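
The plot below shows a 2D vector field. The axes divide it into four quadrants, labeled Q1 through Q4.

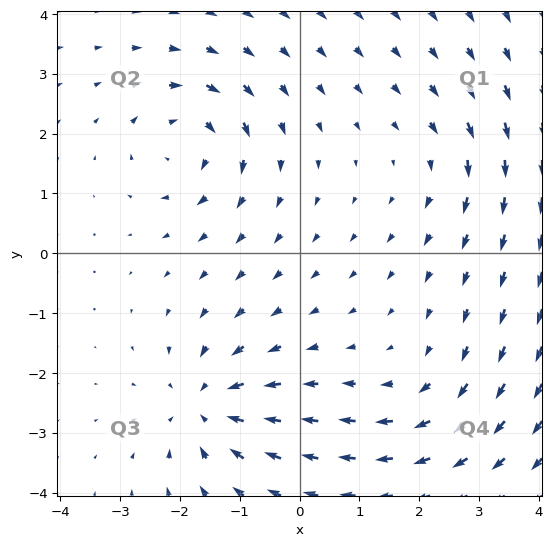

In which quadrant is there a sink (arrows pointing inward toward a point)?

The sink sits at approximately (-1.5, -2.6), which lies in quadrant Q3. The divergence there is about -5, negative as expected for a sink.

Q3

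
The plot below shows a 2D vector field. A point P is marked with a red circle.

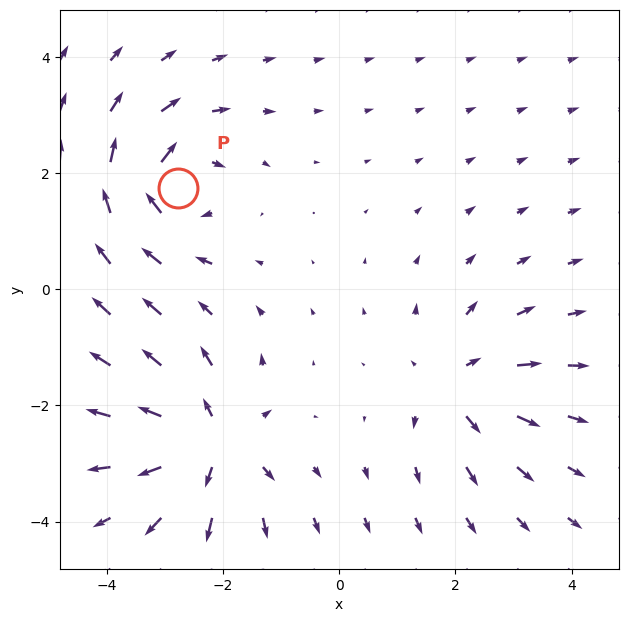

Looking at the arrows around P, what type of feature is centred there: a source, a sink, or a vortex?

vortex

At P (-2.8, 1.7) the arrows circulate clockwise. Divergence ≈0, curl about -6 — near-zero divergence with nonzero curl is a vortex.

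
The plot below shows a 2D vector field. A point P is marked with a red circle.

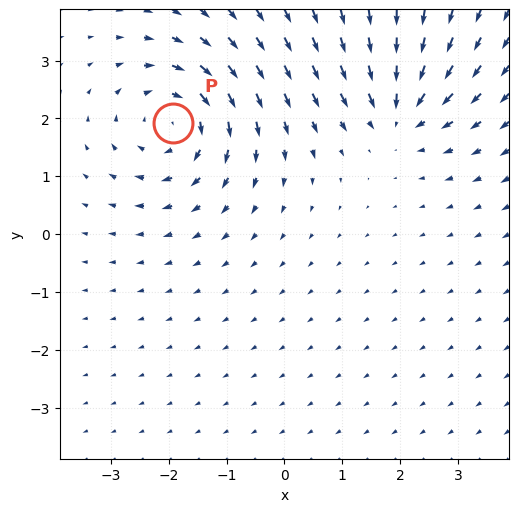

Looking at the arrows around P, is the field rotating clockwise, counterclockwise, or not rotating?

clockwise

Near P at (-1.9, 1.9) the arrows circulate clockwise. The curl (z-component) there is about -5; negative curl means clockwise rotation.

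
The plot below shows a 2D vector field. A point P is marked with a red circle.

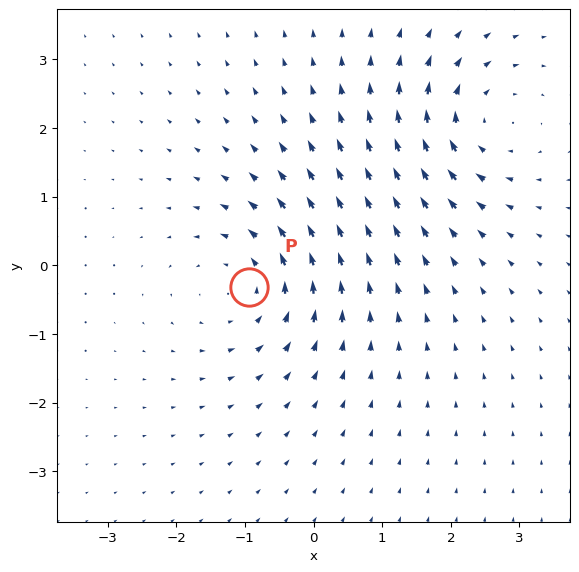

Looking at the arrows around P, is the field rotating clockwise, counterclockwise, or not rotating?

Near P at (-0.9, -0.3) the arrows circulate counterclockwise. The curl (z-component) there is about +3; positive curl means counterclockwise rotation.

counterclockwise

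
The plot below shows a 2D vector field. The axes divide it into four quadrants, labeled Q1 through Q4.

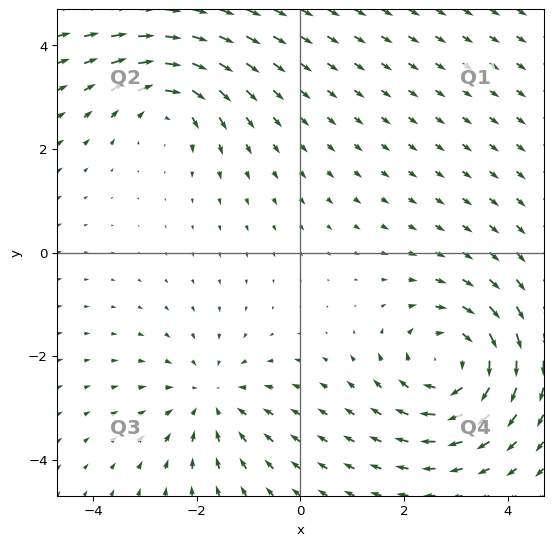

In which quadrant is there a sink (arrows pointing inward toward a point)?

The sink sits at approximately (-1.7, -2.8), which lies in quadrant Q3. The divergence there is about -3, negative as expected for a sink.

Q3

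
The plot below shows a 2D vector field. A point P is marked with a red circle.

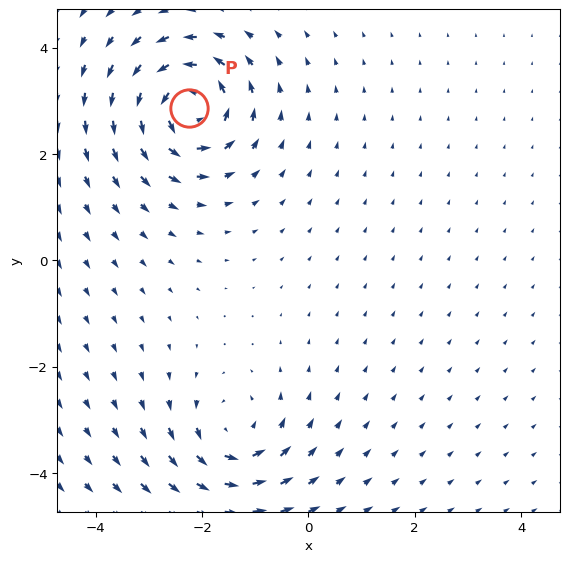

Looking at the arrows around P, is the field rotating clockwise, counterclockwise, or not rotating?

Near P at (-2.3, 2.9) the arrows circulate counterclockwise. The curl (z-component) there is about +7; positive curl means counterclockwise rotation.

counterclockwise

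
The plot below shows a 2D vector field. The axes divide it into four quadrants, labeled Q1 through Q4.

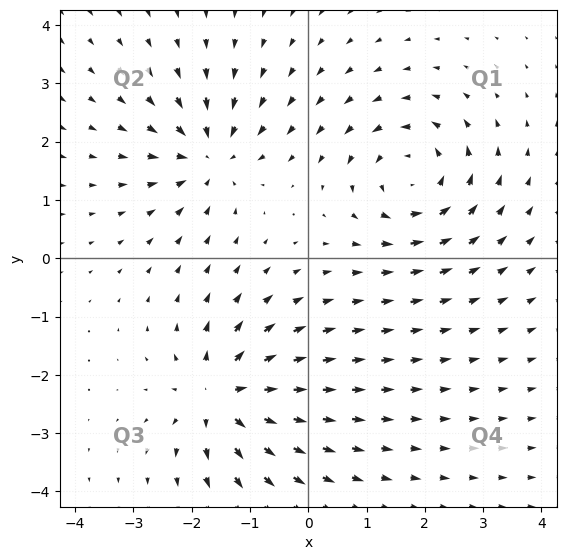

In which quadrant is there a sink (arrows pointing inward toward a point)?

The sink sits at approximately (-1.7, 1.8), which lies in quadrant Q2. The divergence there is about -5, negative as expected for a sink.

Q2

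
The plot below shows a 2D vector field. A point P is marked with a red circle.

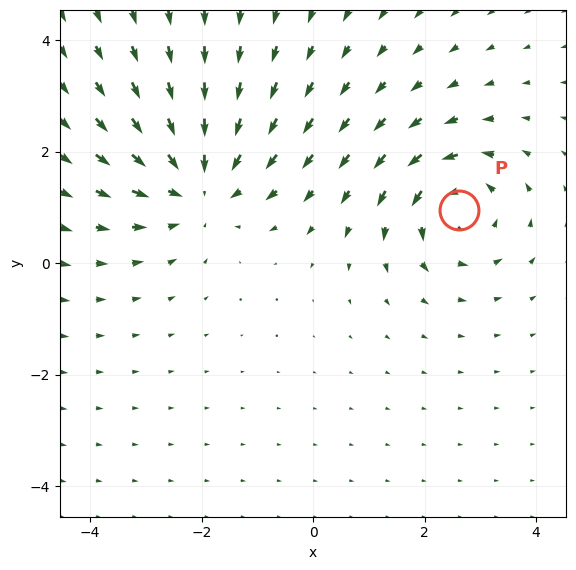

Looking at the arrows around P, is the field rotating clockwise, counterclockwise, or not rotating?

counterclockwise

Near P at (2.6, 1.0) the arrows circulate counterclockwise. The curl (z-component) there is about +4; positive curl means counterclockwise rotation.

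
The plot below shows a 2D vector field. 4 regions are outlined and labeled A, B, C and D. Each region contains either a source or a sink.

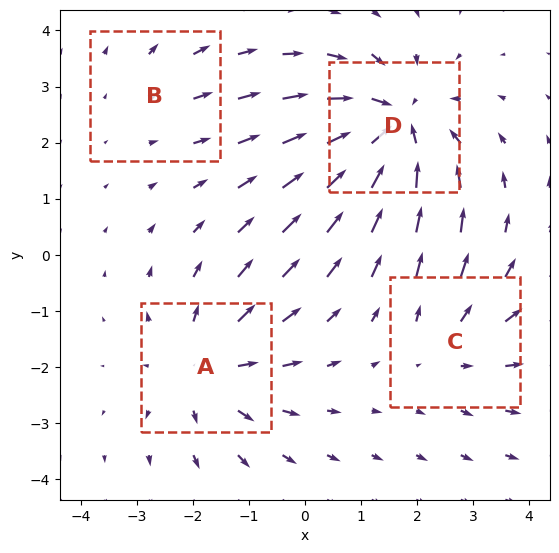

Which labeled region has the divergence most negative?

D

Divergence at each region's feature centre — A: about +4, B: about +2, C: about +3, D: about -6. Region D is most negative.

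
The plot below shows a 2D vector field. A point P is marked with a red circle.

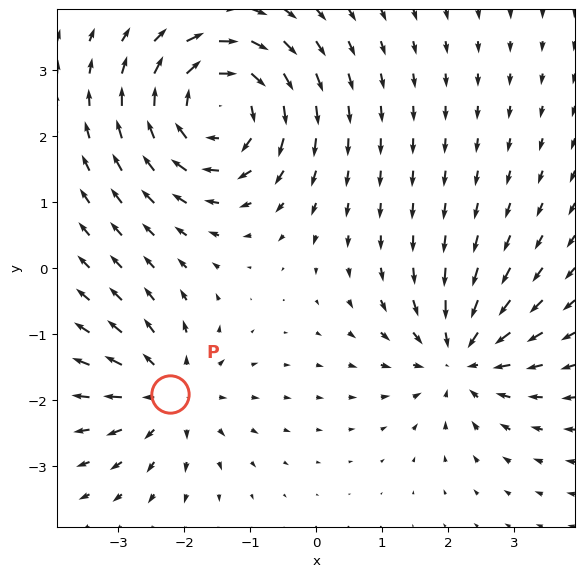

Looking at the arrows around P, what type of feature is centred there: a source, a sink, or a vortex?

At P (-2.2, -1.9) the arrows spread outward. Divergence about +4, curl ≈0 — positive divergence with near-zero curl is a source.

source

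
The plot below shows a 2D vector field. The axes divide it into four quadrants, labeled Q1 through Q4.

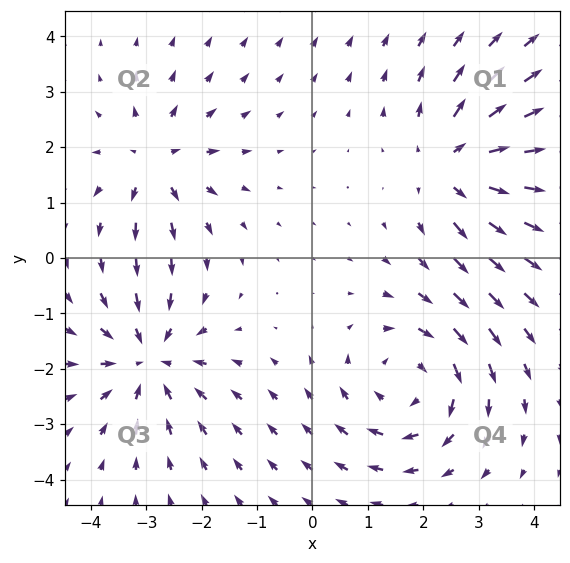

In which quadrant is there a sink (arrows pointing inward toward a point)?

Q3

The sink sits at approximately (-3.0, -1.8), which lies in quadrant Q3. The divergence there is about -4, negative as expected for a sink.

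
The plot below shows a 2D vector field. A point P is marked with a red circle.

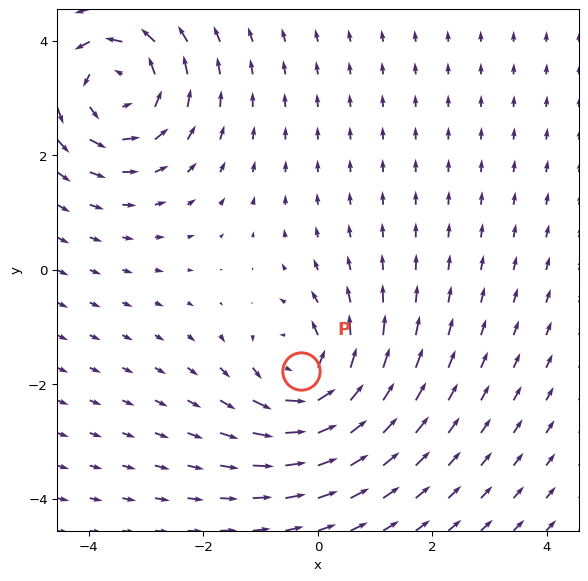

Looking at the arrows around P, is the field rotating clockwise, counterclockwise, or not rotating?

Near P at (-0.3, -1.8) the arrows circulate counterclockwise. The curl (z-component) there is about +4; positive curl means counterclockwise rotation.

counterclockwise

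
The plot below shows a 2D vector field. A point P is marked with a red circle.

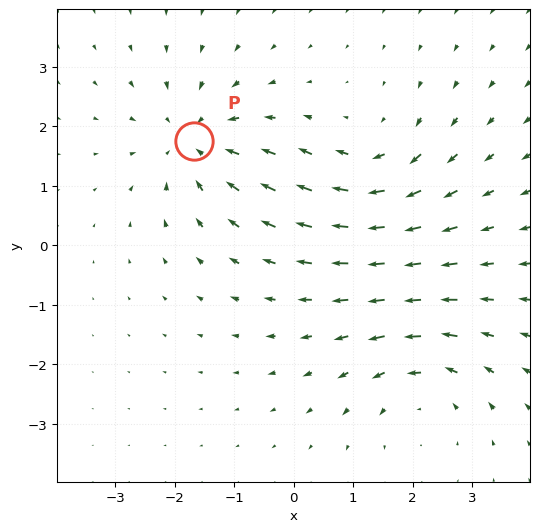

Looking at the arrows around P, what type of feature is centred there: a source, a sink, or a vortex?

sink

At P (-1.7, 1.8) the arrows converge inward. Divergence about -5, curl ≈0 — negative divergence with near-zero curl is a sink.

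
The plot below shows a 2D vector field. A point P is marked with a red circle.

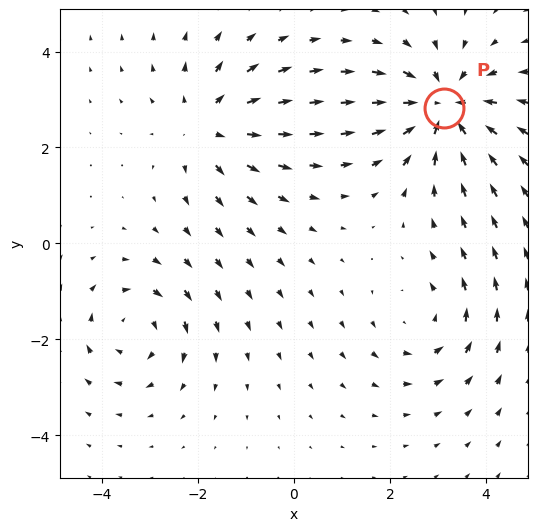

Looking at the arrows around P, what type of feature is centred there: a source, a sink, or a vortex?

sink

At P (3.1, 2.8) the arrows converge inward. Divergence about -5, curl ≈0 — negative divergence with near-zero curl is a sink.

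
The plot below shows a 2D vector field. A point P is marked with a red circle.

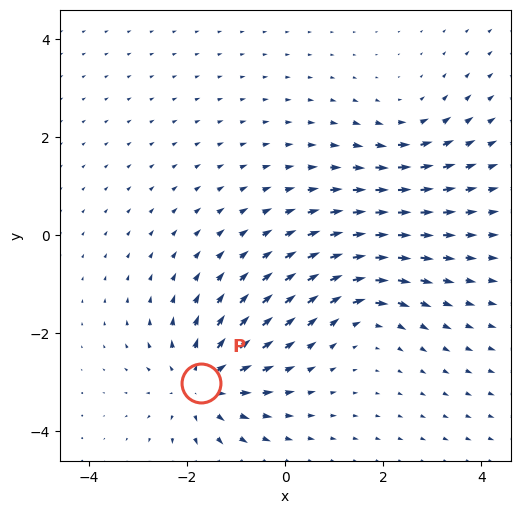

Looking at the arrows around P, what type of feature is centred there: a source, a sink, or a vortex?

source

At P (-1.7, -3.0) the arrows spread outward. Divergence about +4, curl ≈0 — positive divergence with near-zero curl is a source.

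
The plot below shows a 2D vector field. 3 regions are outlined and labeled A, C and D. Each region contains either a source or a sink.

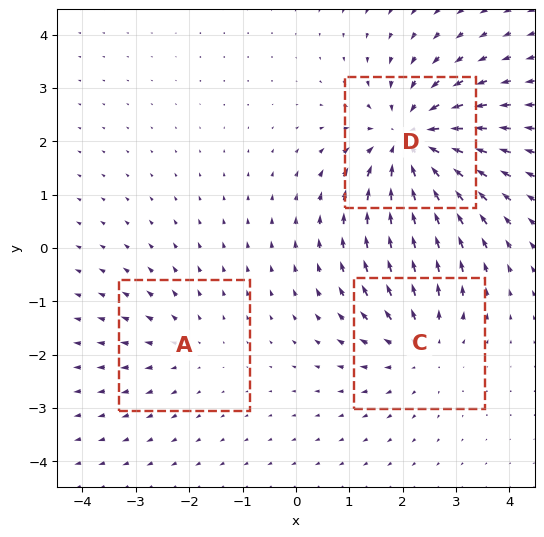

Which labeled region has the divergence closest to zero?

A

Divergence at each region's feature centre — A: about +2, C: about +3, D: about -5. Region A is closest to zero.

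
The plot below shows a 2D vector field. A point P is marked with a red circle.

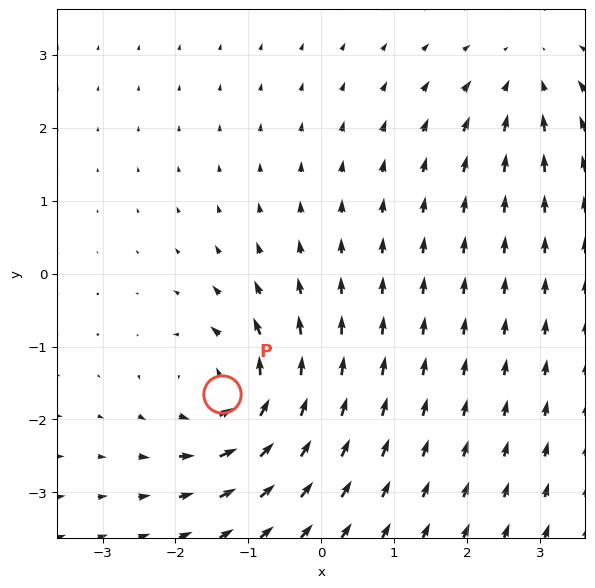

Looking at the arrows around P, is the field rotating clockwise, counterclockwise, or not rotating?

counterclockwise

Near P at (-1.4, -1.6) the arrows circulate counterclockwise. The curl (z-component) there is about +6; positive curl means counterclockwise rotation.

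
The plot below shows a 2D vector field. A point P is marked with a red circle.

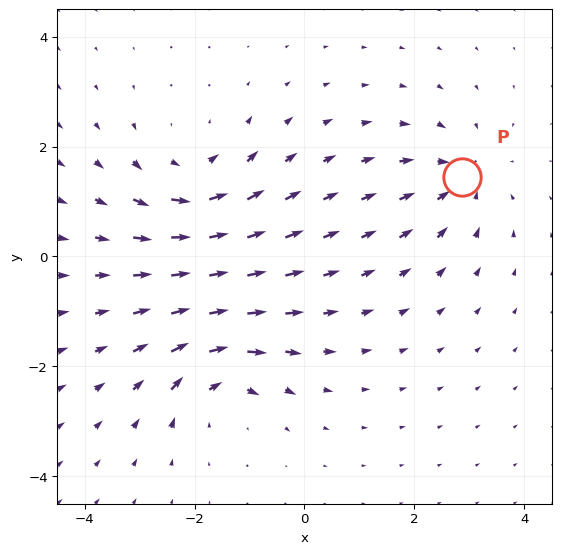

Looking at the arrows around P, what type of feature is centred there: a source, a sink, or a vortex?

At P (2.9, 1.4) the arrows converge inward. Divergence about -4, curl ≈0 — negative divergence with near-zero curl is a sink.

sink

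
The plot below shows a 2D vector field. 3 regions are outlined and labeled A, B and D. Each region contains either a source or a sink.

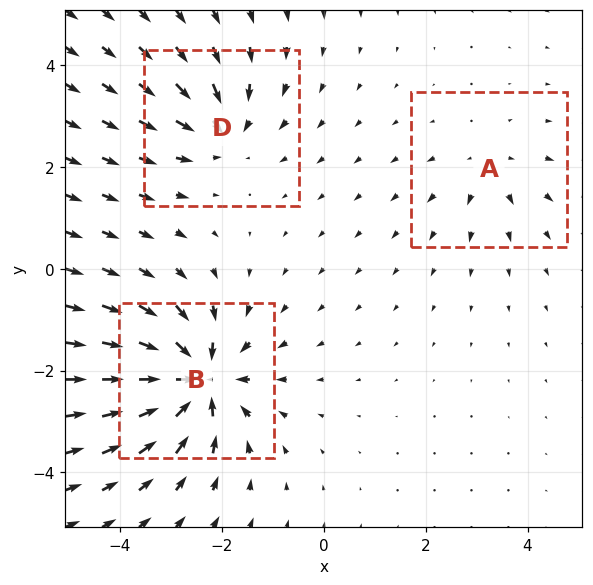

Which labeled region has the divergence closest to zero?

A

Divergence at each region's feature centre — A: about +2, B: about -6, D: about -4. Region A is closest to zero.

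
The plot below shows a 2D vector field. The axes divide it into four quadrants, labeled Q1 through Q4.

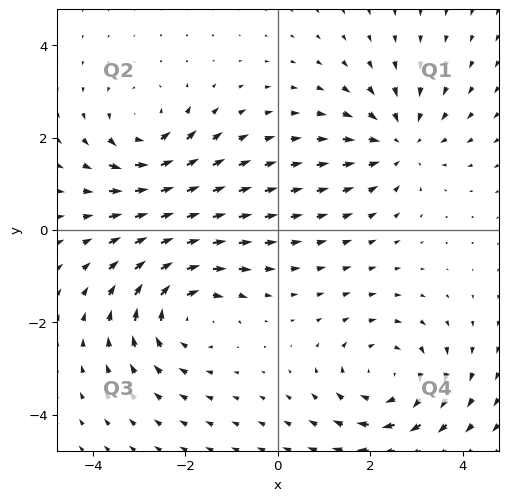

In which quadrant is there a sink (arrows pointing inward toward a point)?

The sink sits at approximately (2.6, 1.9), which lies in quadrant Q1. The divergence there is about -3, negative as expected for a sink.

Q1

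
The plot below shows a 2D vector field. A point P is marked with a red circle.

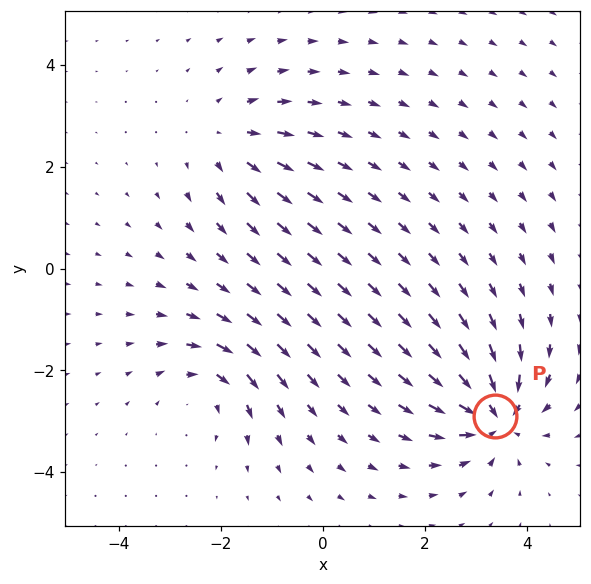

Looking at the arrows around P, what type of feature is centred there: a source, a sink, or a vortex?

At P (3.4, -2.9) the arrows converge inward. Divergence about -6, curl ≈0 — negative divergence with near-zero curl is a sink.

sink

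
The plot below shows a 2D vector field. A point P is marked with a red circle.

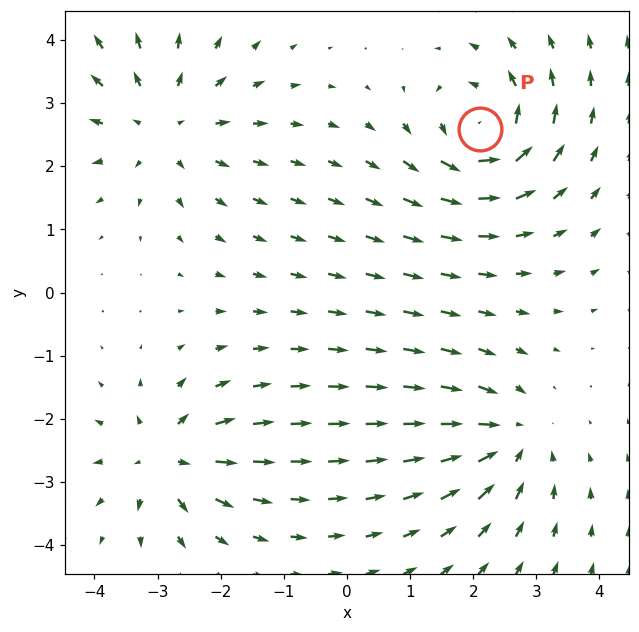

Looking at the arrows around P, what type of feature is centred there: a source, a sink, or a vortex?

vortex

At P (2.1, 2.6) the arrows circulate counterclockwise. Divergence ≈0, curl about +6 — near-zero divergence with nonzero curl is a vortex.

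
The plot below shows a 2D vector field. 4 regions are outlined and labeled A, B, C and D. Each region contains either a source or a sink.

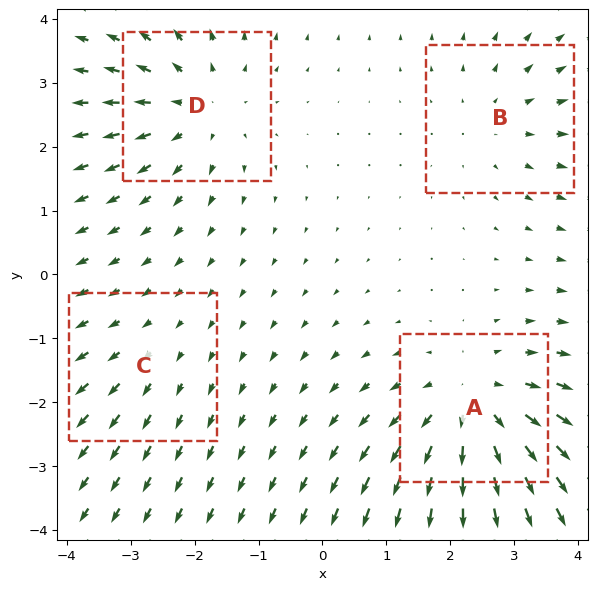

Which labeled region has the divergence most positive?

Divergence at each region's feature centre — A: about +6, B: about +3, C: about +2, D: about +4. Region A is most positive.

A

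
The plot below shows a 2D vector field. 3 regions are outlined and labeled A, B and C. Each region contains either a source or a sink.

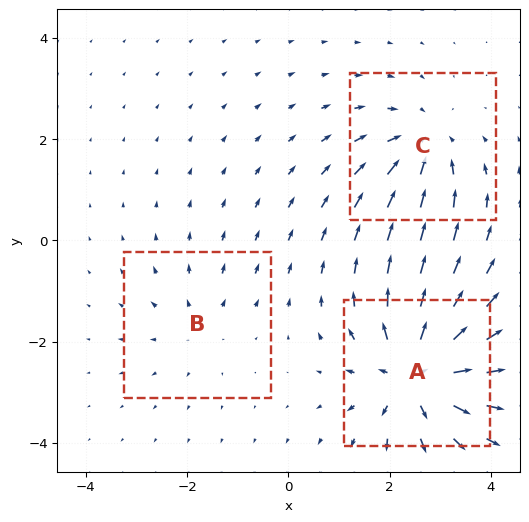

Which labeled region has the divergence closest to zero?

B

Divergence at each region's feature centre — A: about +6, B: about +2, C: about -4. Region B is closest to zero.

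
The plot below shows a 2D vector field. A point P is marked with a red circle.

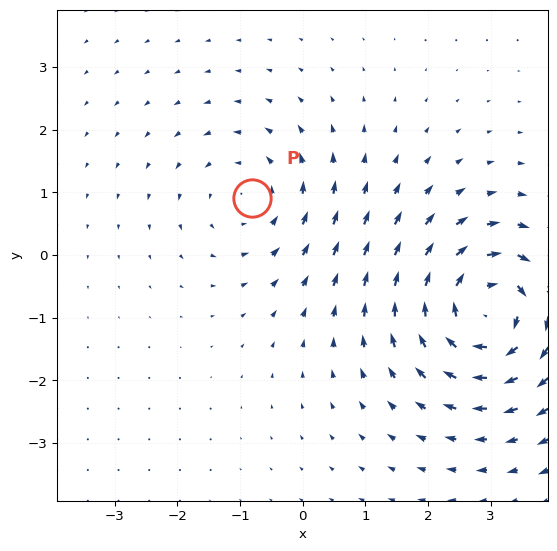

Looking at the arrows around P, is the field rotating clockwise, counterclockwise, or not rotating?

Near P at (-0.8, 0.9) the arrows circulate counterclockwise. The curl (z-component) there is about +2; positive curl means counterclockwise rotation.

counterclockwise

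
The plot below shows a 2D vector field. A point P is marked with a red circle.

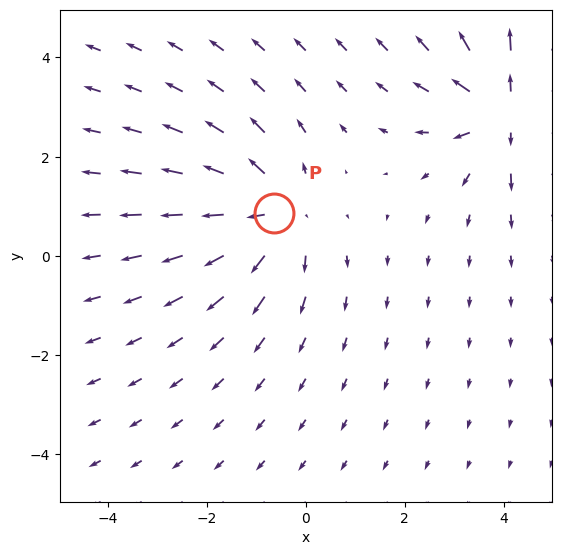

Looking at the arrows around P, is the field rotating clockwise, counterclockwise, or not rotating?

Near P at (-0.6, 0.9) the arrows show no circulation. The curl there is ≈0.

not rotating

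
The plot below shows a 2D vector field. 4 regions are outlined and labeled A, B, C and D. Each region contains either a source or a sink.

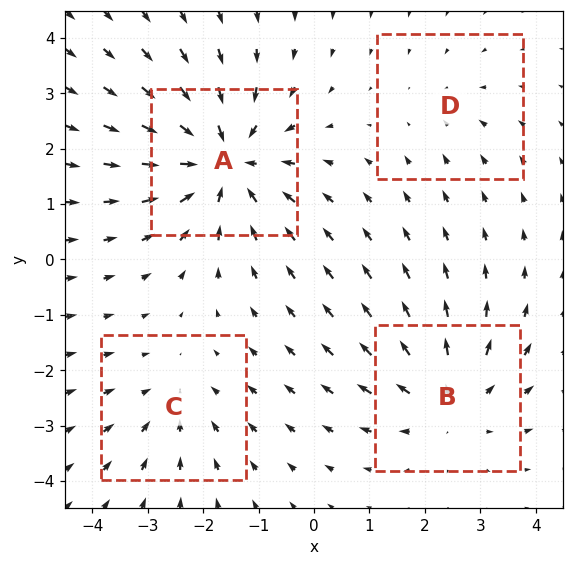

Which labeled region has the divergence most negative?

A

Divergence at each region's feature centre — A: about -6, B: about +4, C: about -3, D: about -2. Region A is most negative.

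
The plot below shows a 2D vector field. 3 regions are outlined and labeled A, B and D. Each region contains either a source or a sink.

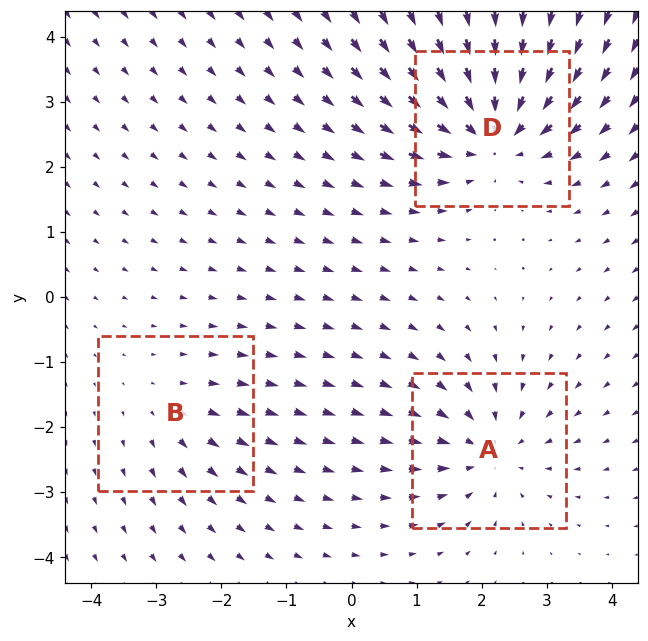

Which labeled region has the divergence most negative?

Divergence at each region's feature centre — A: about -3, B: about +2, D: about -5. Region D is most negative.

D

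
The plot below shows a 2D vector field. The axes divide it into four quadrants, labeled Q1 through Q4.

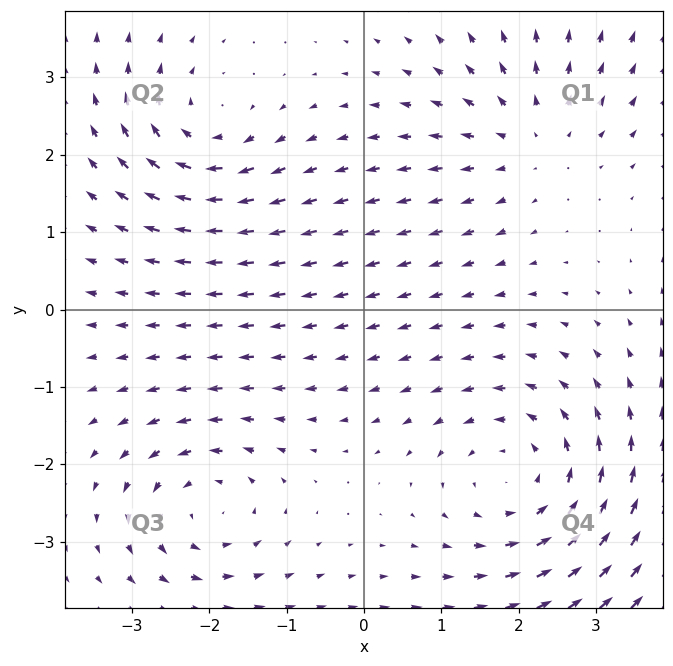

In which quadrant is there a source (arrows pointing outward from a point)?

The source sits at approximately (2.1, 2.2), which lies in quadrant Q1. The divergence there is about +3, positive as expected for a source.

Q1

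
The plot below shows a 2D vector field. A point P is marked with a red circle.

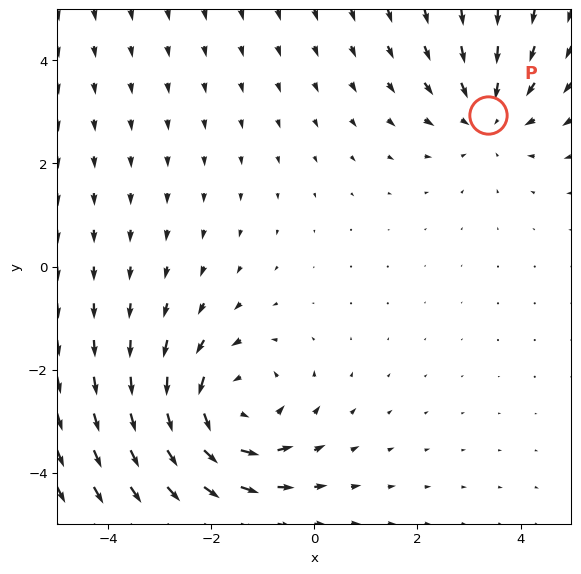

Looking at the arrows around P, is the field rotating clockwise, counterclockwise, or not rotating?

Near P at (3.4, 2.9) the arrows show no circulation. The curl there is ≈0.

not rotating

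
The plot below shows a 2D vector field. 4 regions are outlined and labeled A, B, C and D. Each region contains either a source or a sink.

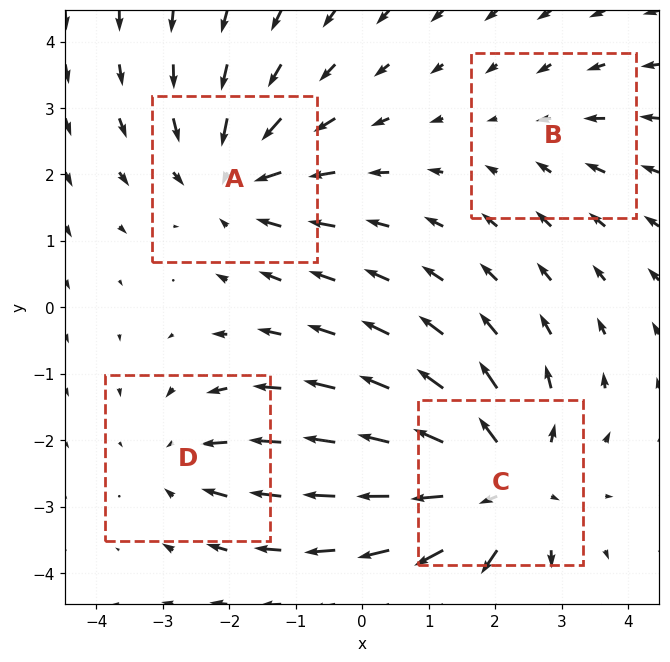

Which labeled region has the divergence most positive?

Divergence at each region's feature centre — A: about -4, B: about -2, C: about +6, D: about -3. Region C is most positive.

C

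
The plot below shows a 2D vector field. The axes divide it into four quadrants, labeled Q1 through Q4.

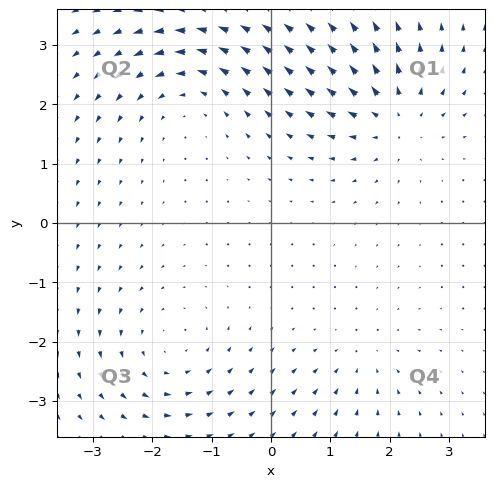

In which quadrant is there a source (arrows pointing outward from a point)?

Q1

The source sits at approximately (2.1, 1.8), which lies in quadrant Q1. The divergence there is about +6, positive as expected for a source.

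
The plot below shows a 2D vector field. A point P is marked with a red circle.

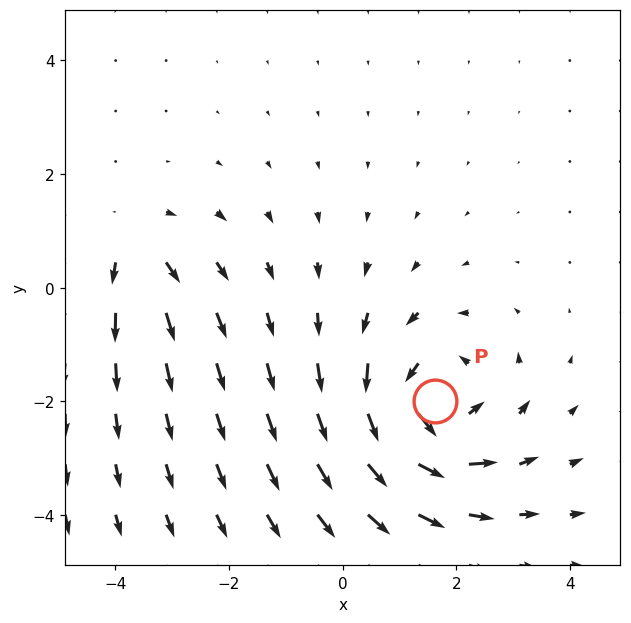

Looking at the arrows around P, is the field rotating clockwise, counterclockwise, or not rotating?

Near P at (1.6, -2.0) the arrows circulate counterclockwise. The curl (z-component) there is about +4; positive curl means counterclockwise rotation.

counterclockwise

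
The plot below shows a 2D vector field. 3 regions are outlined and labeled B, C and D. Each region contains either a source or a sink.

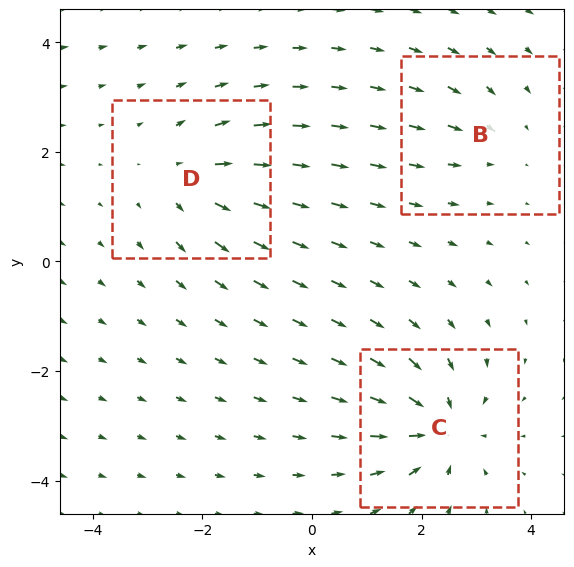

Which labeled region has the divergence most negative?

C

Divergence at each region's feature centre — B: about -2, C: about -5, D: about +4. Region C is most negative.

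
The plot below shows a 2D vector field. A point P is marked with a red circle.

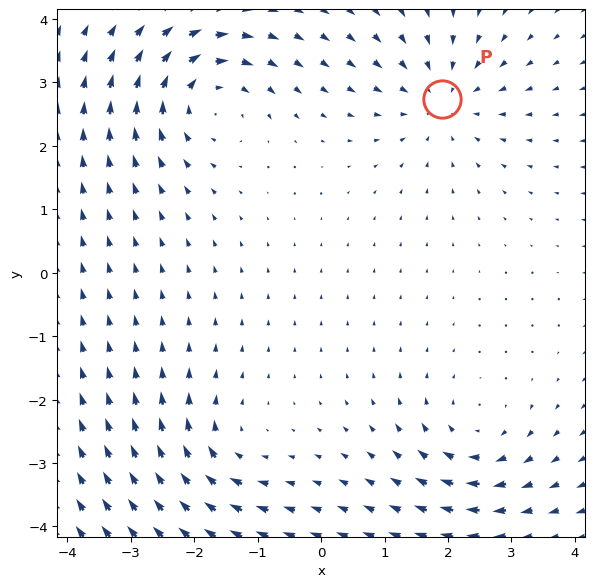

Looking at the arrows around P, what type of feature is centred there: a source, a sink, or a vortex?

At P (1.9, 2.7) the arrows converge inward. Divergence about -4, curl ≈0 — negative divergence with near-zero curl is a sink.

sink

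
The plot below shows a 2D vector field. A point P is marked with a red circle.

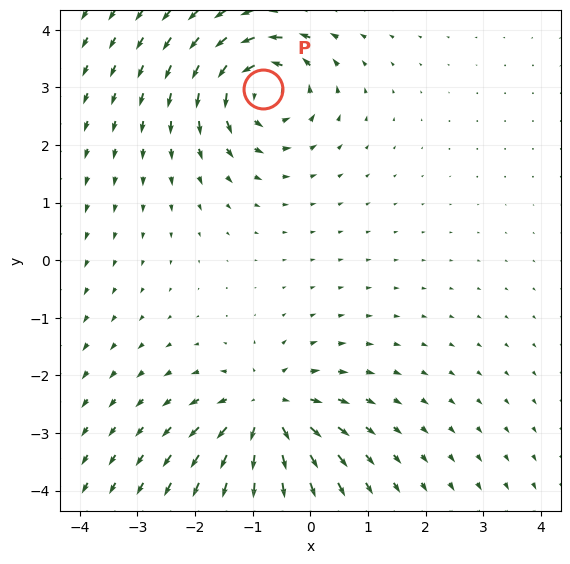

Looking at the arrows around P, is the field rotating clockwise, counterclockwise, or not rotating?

Near P at (-0.8, 3.0) the arrows circulate counterclockwise. The curl (z-component) there is about +4; positive curl means counterclockwise rotation.

counterclockwise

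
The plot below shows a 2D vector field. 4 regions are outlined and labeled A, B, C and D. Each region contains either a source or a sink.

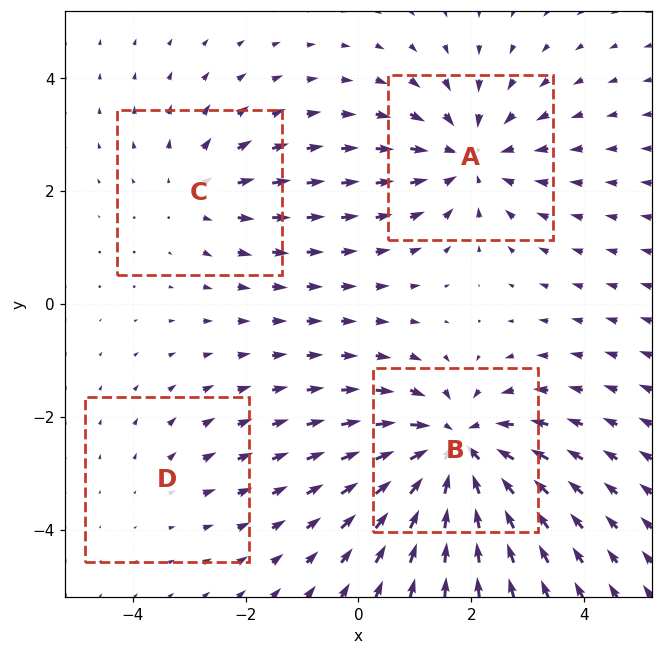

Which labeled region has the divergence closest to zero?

D

Divergence at each region's feature centre — A: about -5, B: about -7, C: about +3, D: about +2. Region D is closest to zero.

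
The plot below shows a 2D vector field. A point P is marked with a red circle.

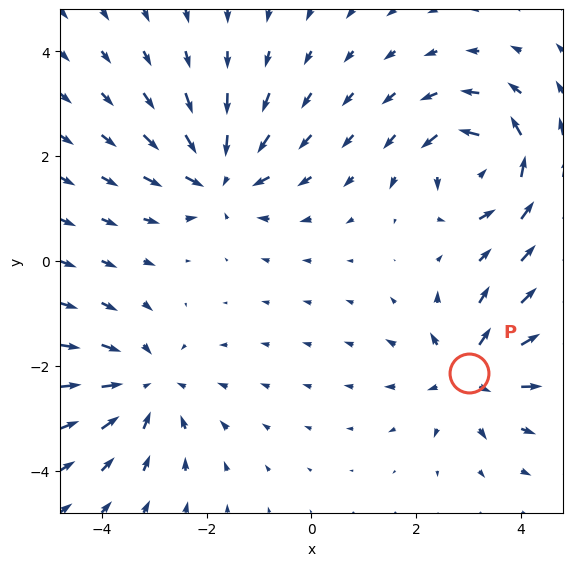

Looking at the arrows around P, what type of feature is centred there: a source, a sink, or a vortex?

source

At P (3.0, -2.1) the arrows spread outward. Divergence about +5, curl ≈0 — positive divergence with near-zero curl is a source.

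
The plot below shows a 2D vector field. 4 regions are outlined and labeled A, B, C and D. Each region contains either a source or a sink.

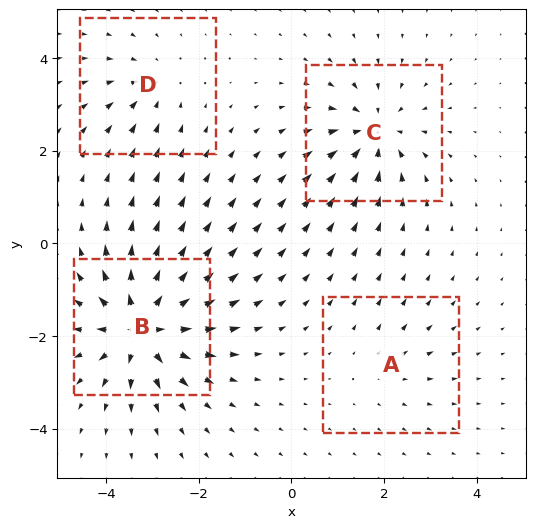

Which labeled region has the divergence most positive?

B

Divergence at each region's feature centre — A: about +2, B: about +9, C: about -6, D: about -4. Region B is most positive.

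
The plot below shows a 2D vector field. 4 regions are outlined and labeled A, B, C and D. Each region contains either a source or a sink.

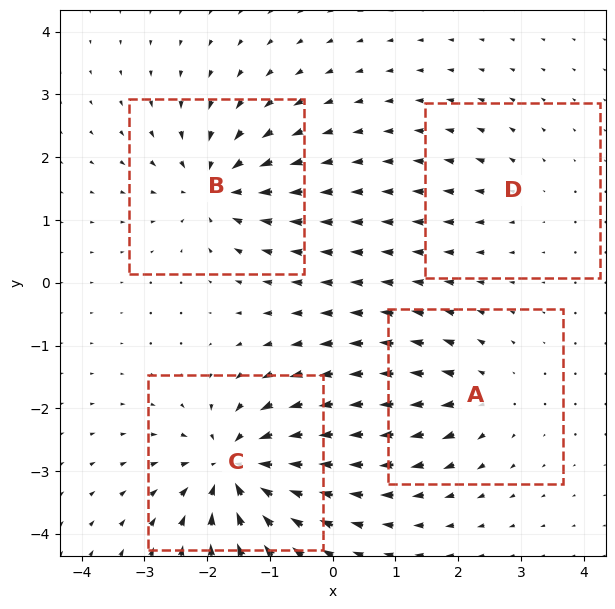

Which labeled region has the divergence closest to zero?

Divergence at each region's feature centre — A: about +4, B: about -6, C: about -8, D: about +2. Region D is closest to zero.

D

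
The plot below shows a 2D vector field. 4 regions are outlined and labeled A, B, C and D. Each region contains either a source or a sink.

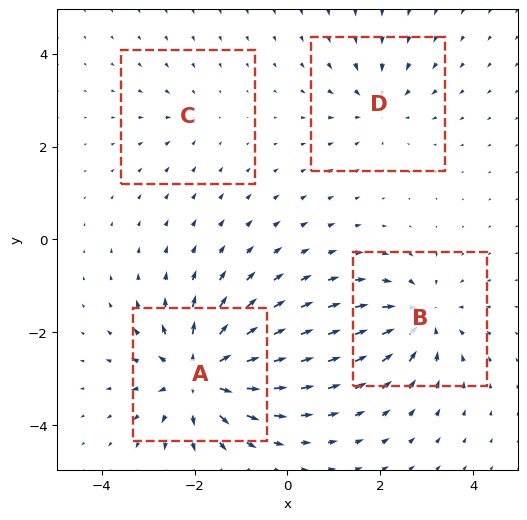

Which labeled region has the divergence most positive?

Divergence at each region's feature centre — A: about +8, B: about -6, C: about -2, D: about -4. Region A is most positive.

A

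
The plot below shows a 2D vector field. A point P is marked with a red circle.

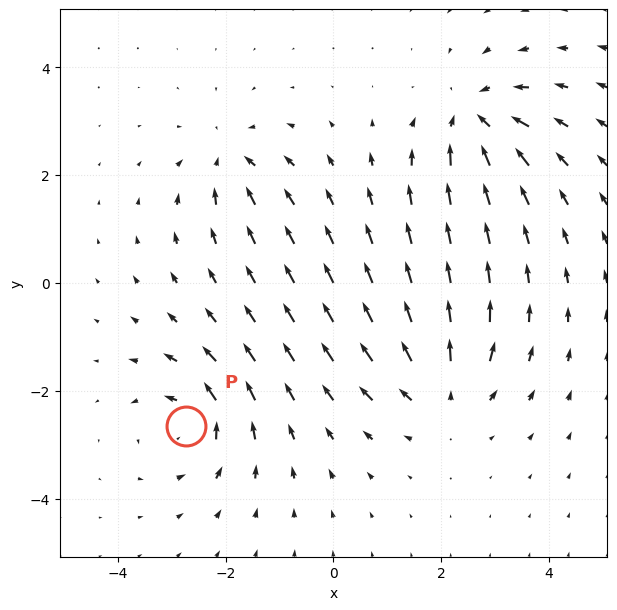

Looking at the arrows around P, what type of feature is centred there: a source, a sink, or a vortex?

vortex

At P (-2.7, -2.6) the arrows circulate counterclockwise. Divergence ≈0, curl about +5 — near-zero divergence with nonzero curl is a vortex.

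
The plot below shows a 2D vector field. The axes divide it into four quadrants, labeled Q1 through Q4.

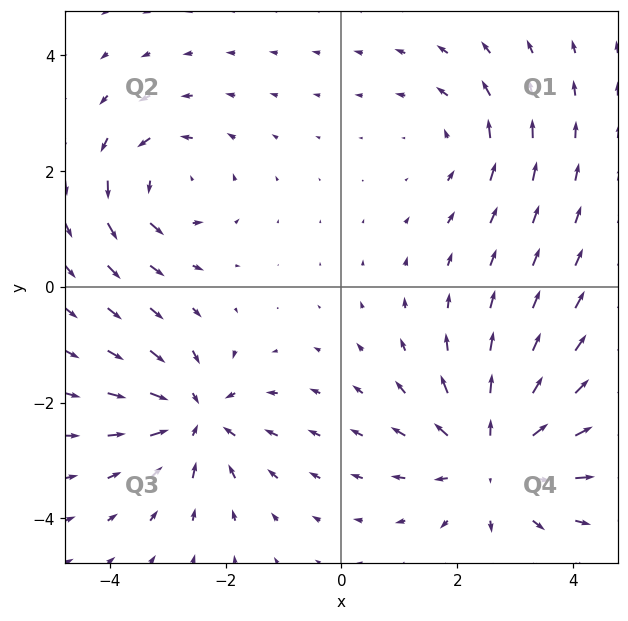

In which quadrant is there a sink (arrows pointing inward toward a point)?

The sink sits at approximately (-2.5, -2.3), which lies in quadrant Q3. The divergence there is about -5, negative as expected for a sink.

Q3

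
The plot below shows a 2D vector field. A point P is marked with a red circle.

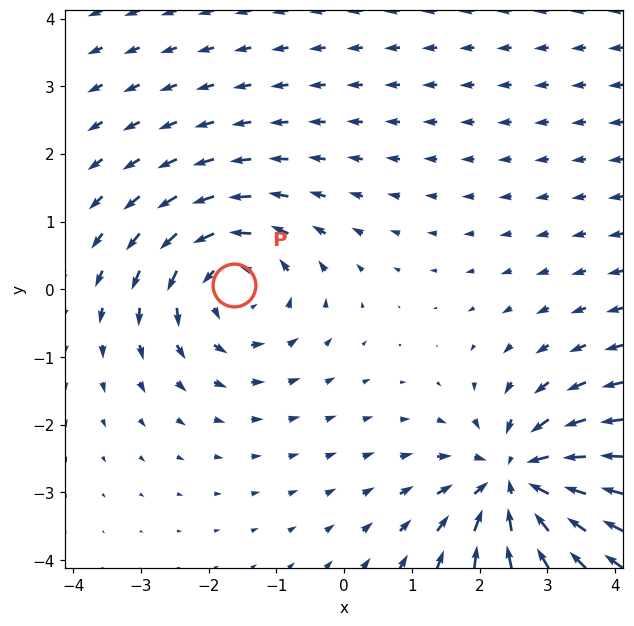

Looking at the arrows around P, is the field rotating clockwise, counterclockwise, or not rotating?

counterclockwise

Near P at (-1.6, 0.1) the arrows circulate counterclockwise. The curl (z-component) there is about +3; positive curl means counterclockwise rotation.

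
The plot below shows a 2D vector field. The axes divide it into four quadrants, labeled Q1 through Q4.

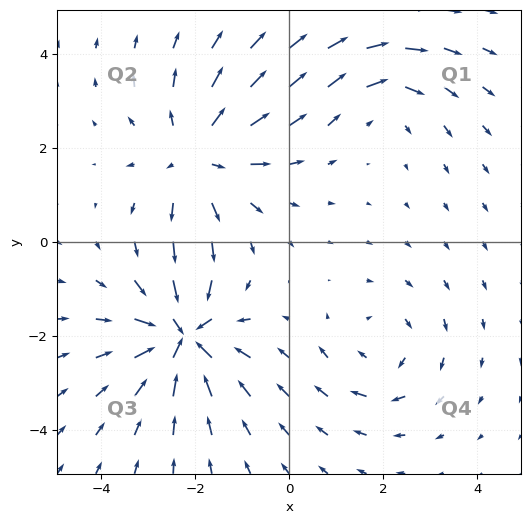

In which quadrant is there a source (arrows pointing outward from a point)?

The source sits at approximately (-2.0, 1.8), which lies in quadrant Q2. The divergence there is about +4, positive as expected for a source.

Q2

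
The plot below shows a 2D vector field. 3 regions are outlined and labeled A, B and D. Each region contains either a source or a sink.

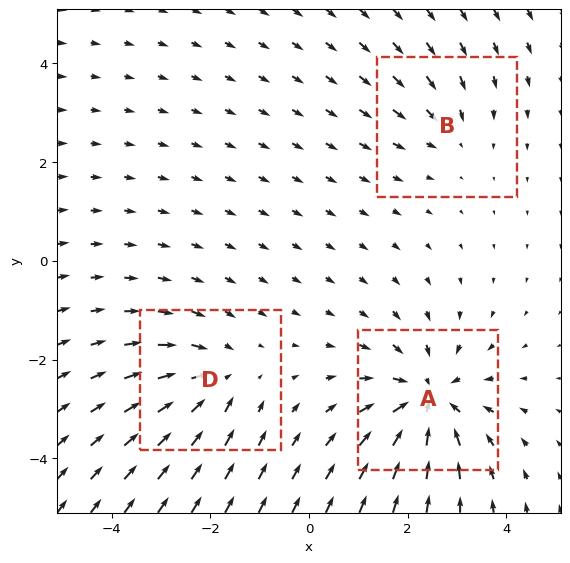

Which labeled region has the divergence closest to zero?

Divergence at each region's feature centre — A: about -5, B: about -2, D: about -3. Region B is closest to zero.

B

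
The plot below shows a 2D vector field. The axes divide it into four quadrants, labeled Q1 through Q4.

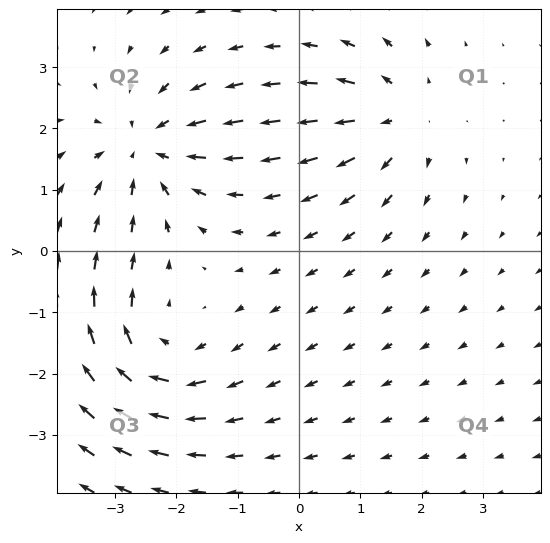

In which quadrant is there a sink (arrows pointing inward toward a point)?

Q2

The sink sits at approximately (-2.5, 1.7), which lies in quadrant Q2. The divergence there is about -5, negative as expected for a sink.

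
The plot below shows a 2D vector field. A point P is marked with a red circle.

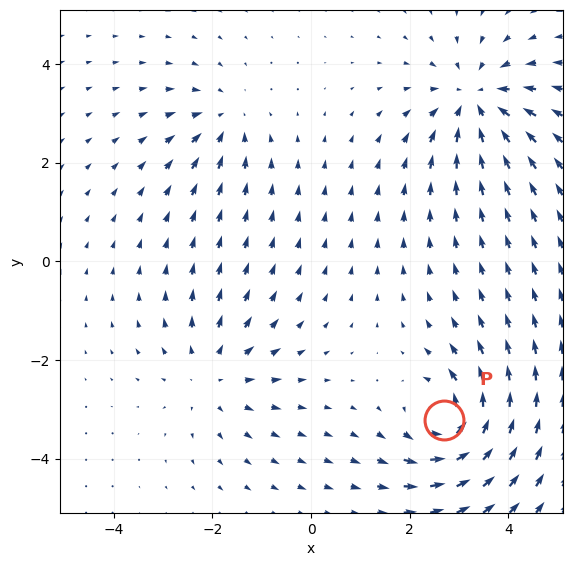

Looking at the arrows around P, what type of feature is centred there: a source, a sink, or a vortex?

vortex

At P (2.7, -3.2) the arrows circulate counterclockwise. Divergence ≈0, curl about +6 — near-zero divergence with nonzero curl is a vortex.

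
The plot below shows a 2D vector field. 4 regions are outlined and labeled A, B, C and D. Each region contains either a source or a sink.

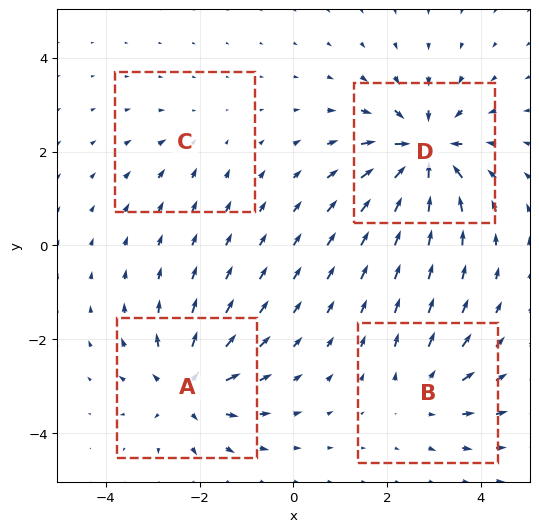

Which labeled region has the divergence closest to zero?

Divergence at each region's feature centre — A: about +6, B: about +4, C: about -2, D: about -8. Region C is closest to zero.

C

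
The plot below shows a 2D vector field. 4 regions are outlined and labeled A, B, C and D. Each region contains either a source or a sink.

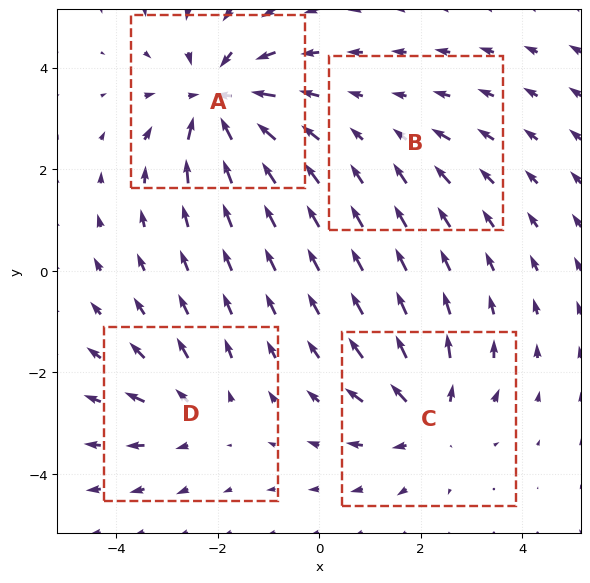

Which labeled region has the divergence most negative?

Divergence at each region's feature centre — A: about -7, B: about -2, C: about +5, D: about +3. Region A is most negative.

A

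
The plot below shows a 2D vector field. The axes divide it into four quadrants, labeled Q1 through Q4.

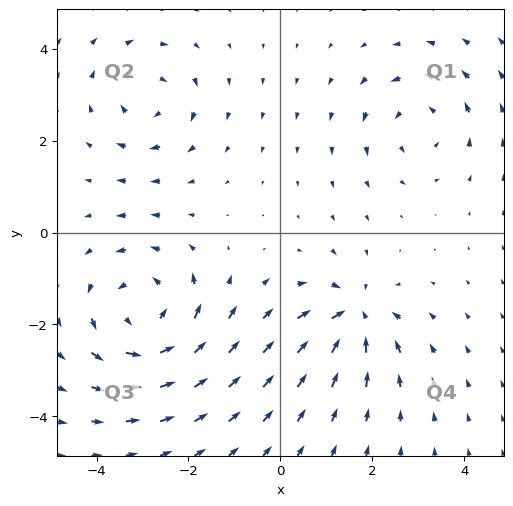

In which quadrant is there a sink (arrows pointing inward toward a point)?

Q4

The sink sits at approximately (1.6, -1.8), which lies in quadrant Q4. The divergence there is about -5, negative as expected for a sink.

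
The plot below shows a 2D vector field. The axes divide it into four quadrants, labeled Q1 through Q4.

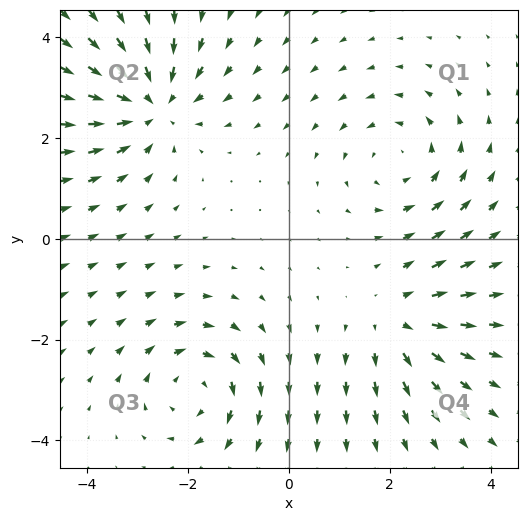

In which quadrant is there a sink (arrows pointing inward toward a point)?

Q2

The sink sits at approximately (-2.7, 2.7), which lies in quadrant Q2. The divergence there is about -5, negative as expected for a sink.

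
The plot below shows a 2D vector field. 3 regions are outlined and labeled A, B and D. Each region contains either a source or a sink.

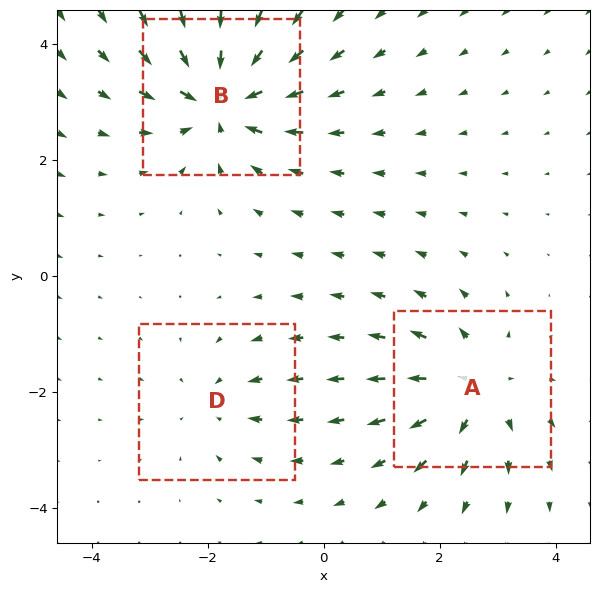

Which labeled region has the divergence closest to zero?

Divergence at each region's feature centre — A: about +4, B: about -5, D: about -2. Region D is closest to zero.

D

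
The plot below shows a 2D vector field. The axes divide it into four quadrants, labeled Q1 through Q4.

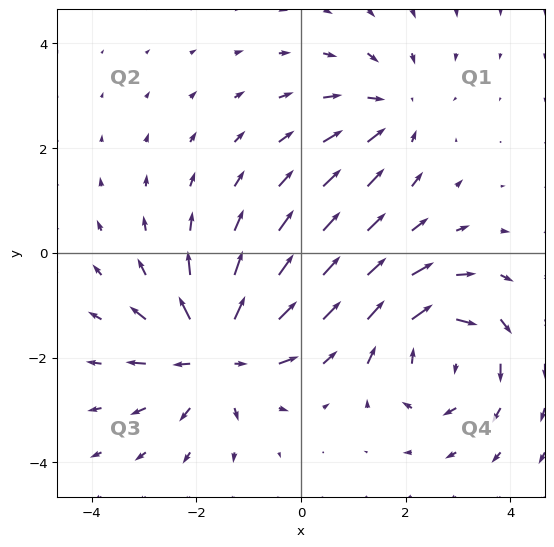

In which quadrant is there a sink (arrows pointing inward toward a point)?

Q1

The sink sits at approximately (1.8, 2.7), which lies in quadrant Q1. The divergence there is about -3, negative as expected for a sink.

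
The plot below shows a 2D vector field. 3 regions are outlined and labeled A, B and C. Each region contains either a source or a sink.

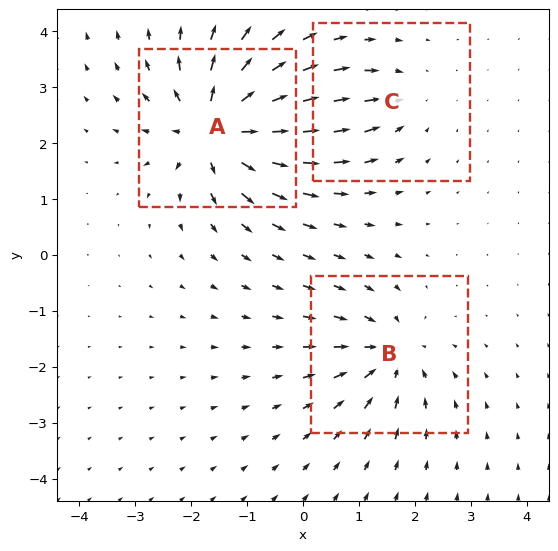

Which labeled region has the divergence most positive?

A

Divergence at each region's feature centre — A: about +6, B: about -4, C: about -3. Region A is most positive.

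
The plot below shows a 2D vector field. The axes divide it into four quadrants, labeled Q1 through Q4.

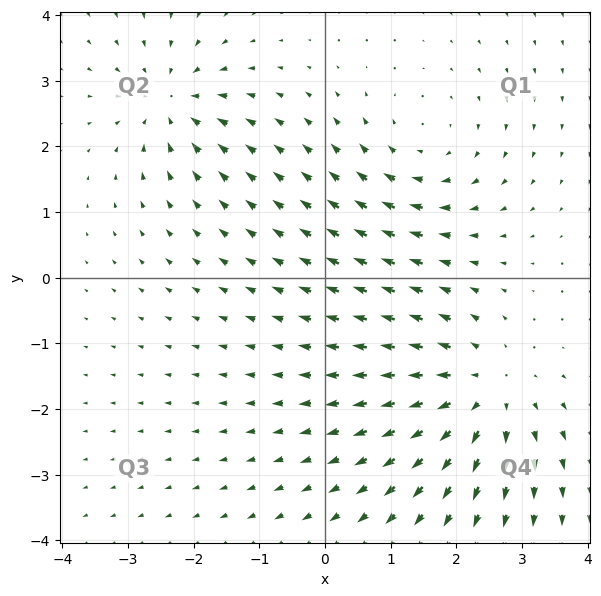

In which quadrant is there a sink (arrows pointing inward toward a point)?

Q2

The sink sits at approximately (-2.3, 2.7), which lies in quadrant Q2. The divergence there is about -4, negative as expected for a sink.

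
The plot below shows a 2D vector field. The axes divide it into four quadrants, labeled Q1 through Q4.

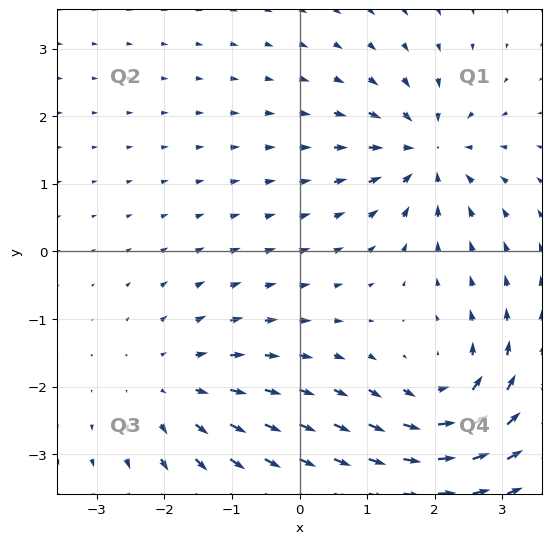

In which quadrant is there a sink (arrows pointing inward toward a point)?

Q1

The sink sits at approximately (1.9, 1.5), which lies in quadrant Q1. The divergence there is about -6, negative as expected for a sink.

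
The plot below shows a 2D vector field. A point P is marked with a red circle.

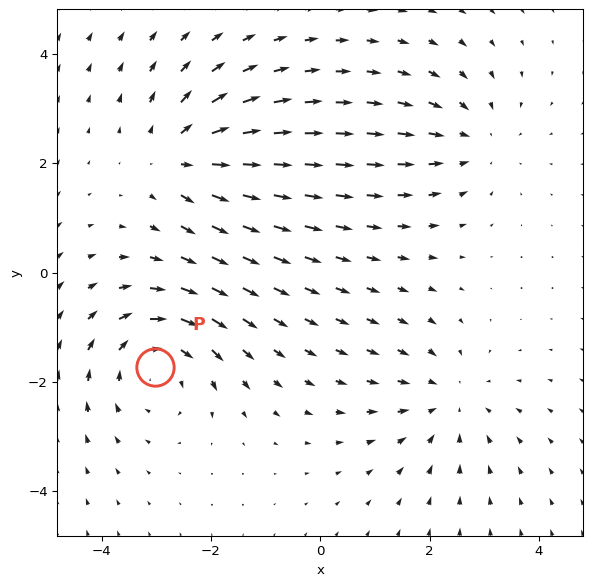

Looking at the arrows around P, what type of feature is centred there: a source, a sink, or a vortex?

vortex

At P (-3.0, -1.7) the arrows circulate clockwise. Divergence ≈0, curl about -4 — near-zero divergence with nonzero curl is a vortex.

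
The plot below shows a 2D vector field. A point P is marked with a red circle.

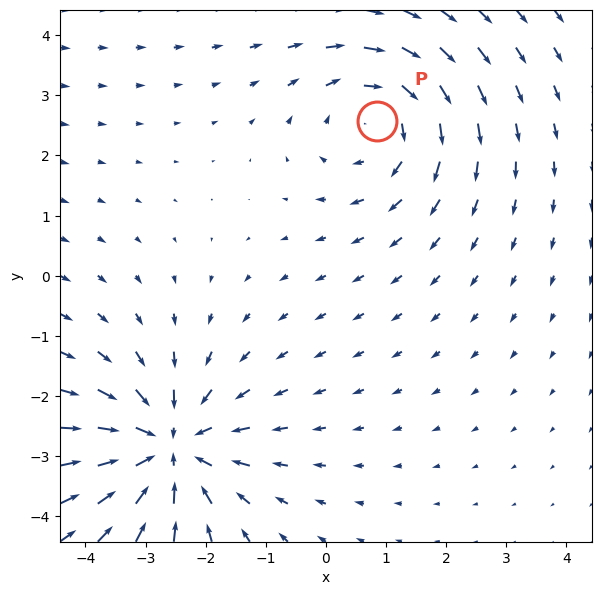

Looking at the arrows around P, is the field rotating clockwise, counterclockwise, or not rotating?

Near P at (0.9, 2.6) the arrows circulate clockwise. The curl (z-component) there is about -2; negative curl means clockwise rotation.

clockwise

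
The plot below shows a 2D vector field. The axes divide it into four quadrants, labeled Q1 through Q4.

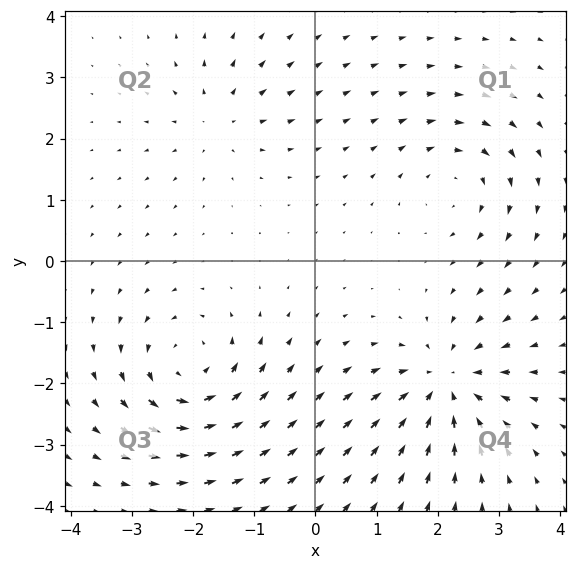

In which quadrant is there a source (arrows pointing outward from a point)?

The source sits at approximately (-1.6, 2.3), which lies in quadrant Q2. The divergence there is about +3, positive as expected for a source.

Q2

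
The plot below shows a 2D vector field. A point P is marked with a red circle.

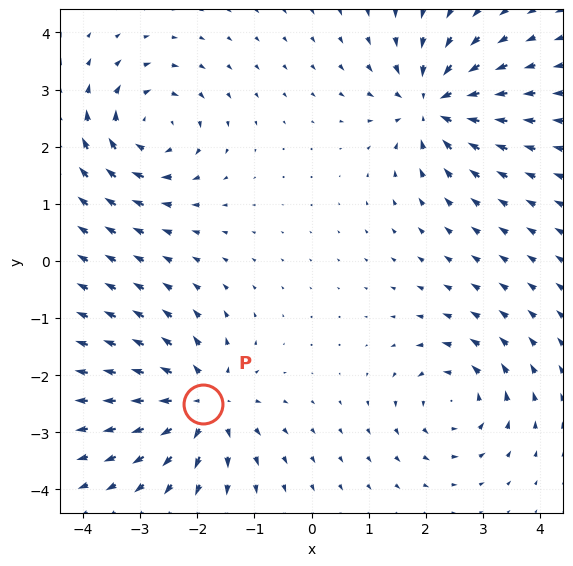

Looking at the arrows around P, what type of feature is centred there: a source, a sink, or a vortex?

source

At P (-1.9, -2.5) the arrows spread outward. Divergence about +6, curl ≈0 — positive divergence with near-zero curl is a source.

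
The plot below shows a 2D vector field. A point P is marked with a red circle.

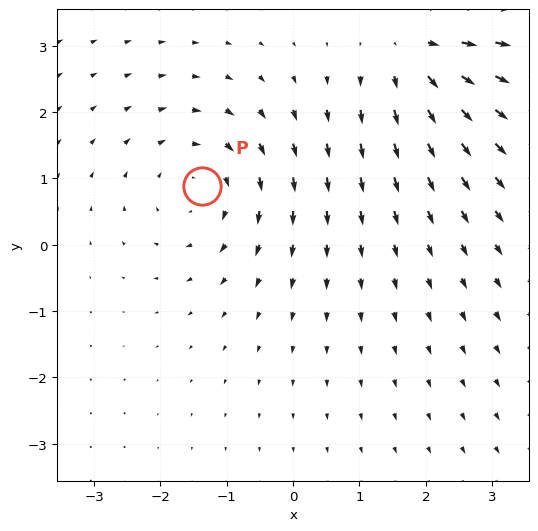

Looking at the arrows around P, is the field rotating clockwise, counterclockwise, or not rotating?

Near P at (-1.4, 0.9) the arrows circulate clockwise. The curl (z-component) there is about -4; negative curl means clockwise rotation.

clockwise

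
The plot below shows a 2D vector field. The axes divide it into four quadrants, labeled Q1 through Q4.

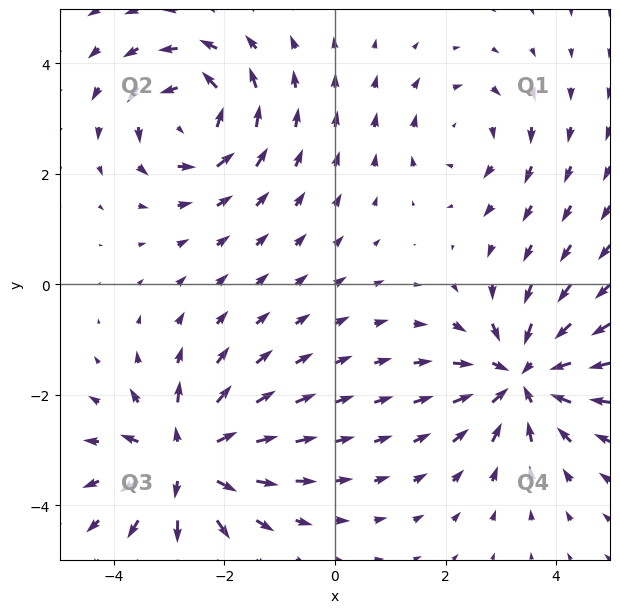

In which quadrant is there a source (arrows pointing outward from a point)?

Q3

The source sits at approximately (-2.7, -3.2), which lies in quadrant Q3. The divergence there is about +6, positive as expected for a source.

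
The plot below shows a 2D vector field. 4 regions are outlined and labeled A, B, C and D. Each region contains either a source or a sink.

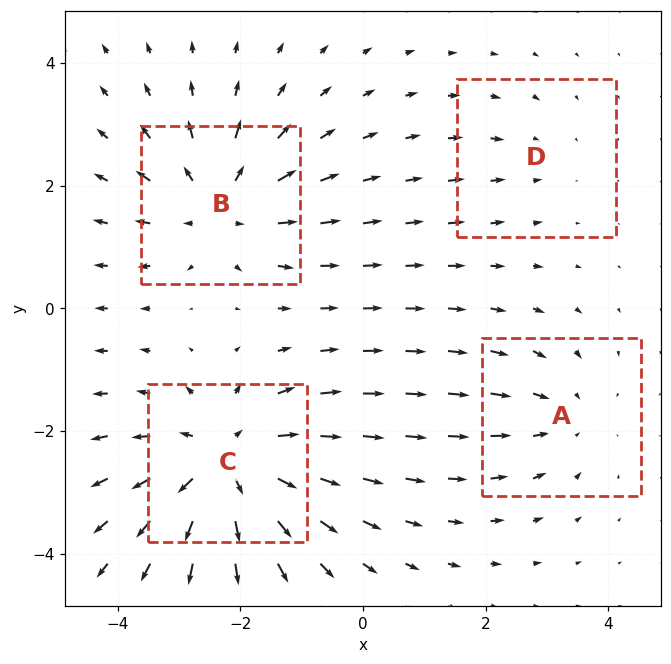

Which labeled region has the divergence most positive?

C

Divergence at each region's feature centre — A: about -3, B: about +5, C: about +6, D: about -2. Region C is most positive.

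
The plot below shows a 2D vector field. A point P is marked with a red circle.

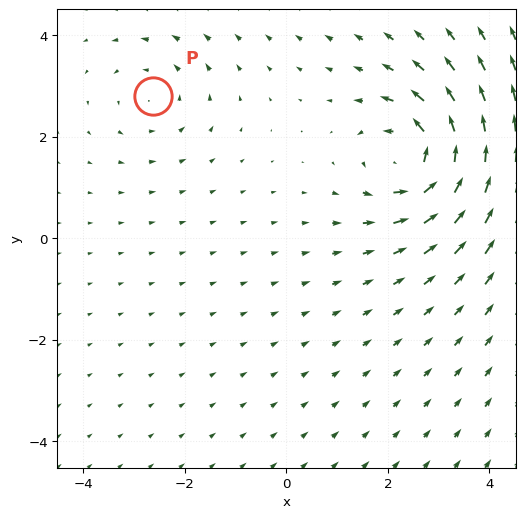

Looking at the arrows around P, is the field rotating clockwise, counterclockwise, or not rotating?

counterclockwise

Near P at (-2.6, 2.8) the arrows circulate counterclockwise. The curl (z-component) there is about +2; positive curl means counterclockwise rotation.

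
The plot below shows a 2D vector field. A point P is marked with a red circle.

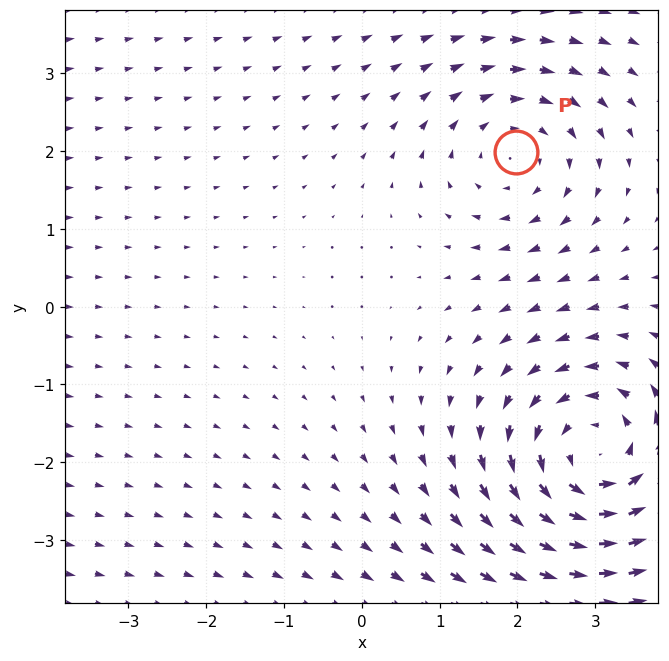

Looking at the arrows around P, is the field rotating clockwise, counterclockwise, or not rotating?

Near P at (2.0, 2.0) the arrows circulate clockwise. The curl (z-component) there is about -3; negative curl means clockwise rotation.

clockwise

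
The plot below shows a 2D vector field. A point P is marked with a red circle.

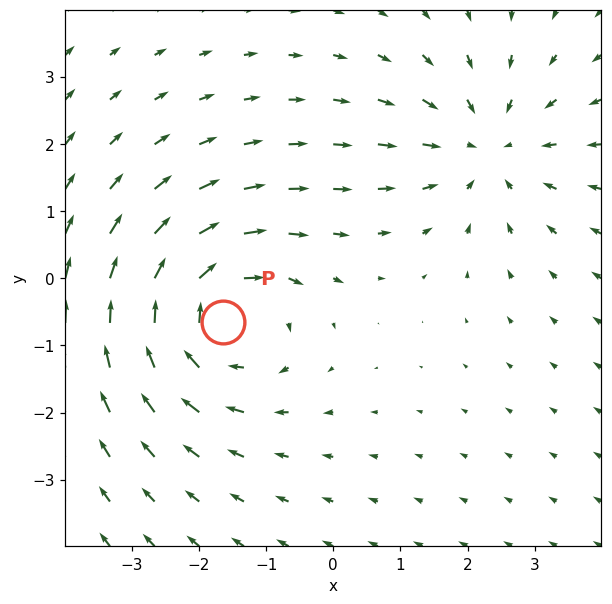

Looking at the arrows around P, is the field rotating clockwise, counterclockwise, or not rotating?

Near P at (-1.6, -0.7) the arrows circulate clockwise. The curl (z-component) there is about -3; negative curl means clockwise rotation.

clockwise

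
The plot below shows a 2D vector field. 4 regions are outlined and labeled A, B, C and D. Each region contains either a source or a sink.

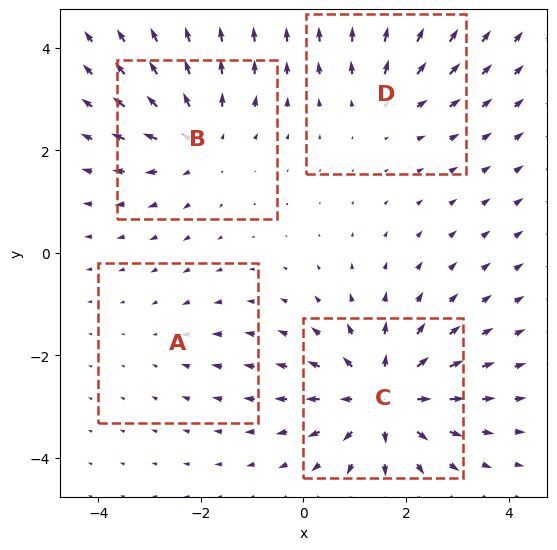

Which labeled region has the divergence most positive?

Divergence at each region's feature centre — A: about -2, B: about +5, C: about +7, D: about +3. Region C is most positive.

C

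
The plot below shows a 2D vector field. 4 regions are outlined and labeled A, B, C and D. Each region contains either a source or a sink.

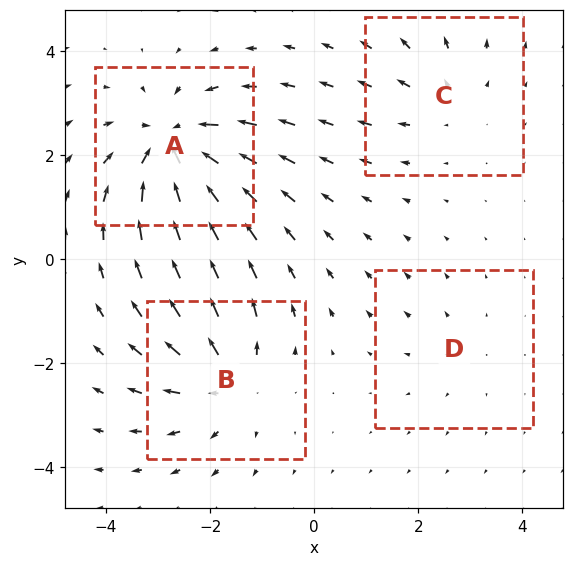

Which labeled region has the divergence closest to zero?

Divergence at each region's feature centre — A: about -7, B: about +5, C: about +3, D: about +2. Region D is closest to zero.

D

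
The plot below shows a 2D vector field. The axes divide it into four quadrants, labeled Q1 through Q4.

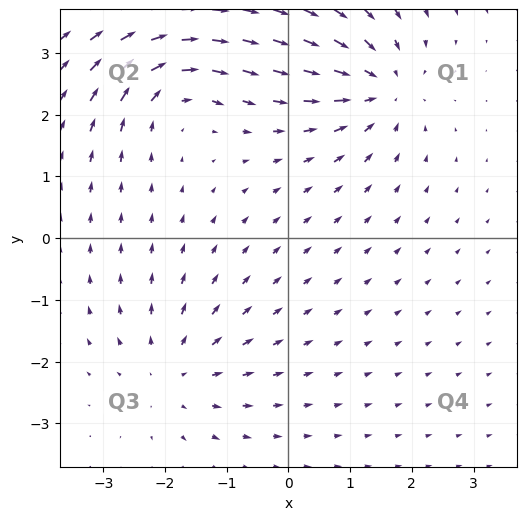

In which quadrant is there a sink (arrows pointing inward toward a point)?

The sink sits at approximately (1.5, 2.4), which lies in quadrant Q1. The divergence there is about -4, negative as expected for a sink.

Q1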